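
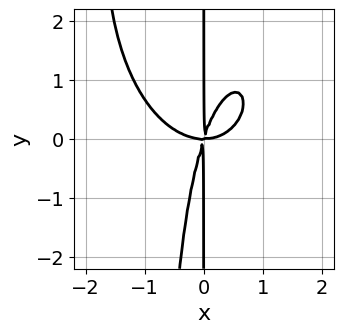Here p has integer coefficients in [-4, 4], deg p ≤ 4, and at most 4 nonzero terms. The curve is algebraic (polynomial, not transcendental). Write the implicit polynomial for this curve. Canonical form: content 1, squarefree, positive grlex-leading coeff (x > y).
The degree is 4 — the shape is more complex than any degree-3 curve.
Observable constraints: every point of the y-axis in the box is on the curve.
Assembling these constraints gives the stated polynomial.

2*x^4 + x^2*y^2 - 3*x^2*y + x*y^2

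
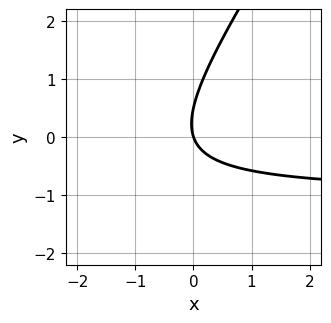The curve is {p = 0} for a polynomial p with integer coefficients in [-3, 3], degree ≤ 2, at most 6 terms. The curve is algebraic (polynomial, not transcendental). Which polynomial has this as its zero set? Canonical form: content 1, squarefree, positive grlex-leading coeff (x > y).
1. The degree is 2 — the shape is more complex than any degree-1 curve.
2. Reading off the gridlines: it crosses the y-axis at the gridline y = 0; it meets the x-axis at x = 0 (among the integer gridlines).
3. Solving for integer coefficients yields p as stated.

3*x*y - 2*y^2 + 3*x + y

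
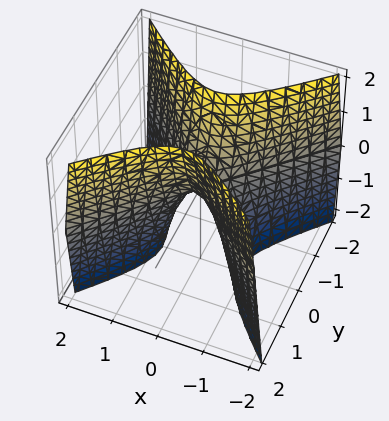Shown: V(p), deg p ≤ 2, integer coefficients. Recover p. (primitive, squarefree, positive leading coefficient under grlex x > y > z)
3*x^2 - 3*y^2 + z

First, degree: a saddle surface; a quadric, so deg p = 2.
Next, symmetries: the y ↦ −y reflection is a symmetry, so y appears only in even powers; mirror symmetry x ↦ −x ⇒ only even powers of x.
Next, against the integer gridlines: it crosses the x-axis at the gridline x = 0; it meets the y-axis at y = 0 (among the integer gridlines); it meets the z-axis at z = 0 (among the integer gridlines).
Finally, fitting integer coefficients to these (and the overall shape) gives p.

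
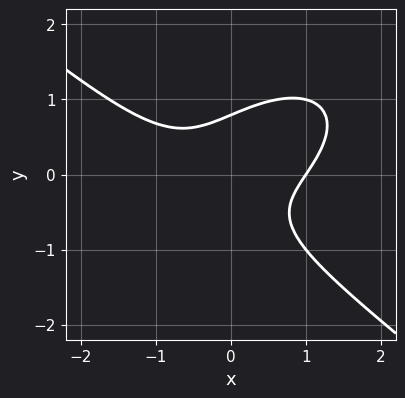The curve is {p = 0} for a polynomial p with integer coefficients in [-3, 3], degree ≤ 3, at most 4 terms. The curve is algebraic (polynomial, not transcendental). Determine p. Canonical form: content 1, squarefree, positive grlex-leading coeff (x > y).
x^3 + 2*y^3 - 2*x*y - 1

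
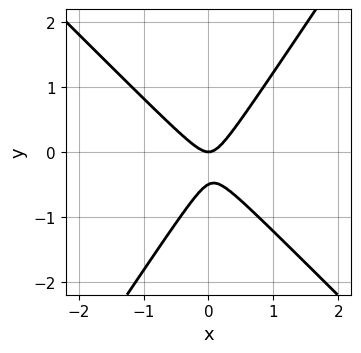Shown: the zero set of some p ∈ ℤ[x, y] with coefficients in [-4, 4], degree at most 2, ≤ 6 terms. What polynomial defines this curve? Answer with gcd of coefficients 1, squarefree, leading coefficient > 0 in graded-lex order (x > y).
3*x^2 + x*y - 2*y^2 - y

First, deg p = 2.
Then, reading off the gridlines: it meets the y-axis at y = 0 (among the integer gridlines); one x-axis crossing is at x = 0.
Finally, fitting integer coefficients to these (and the overall shape) gives p.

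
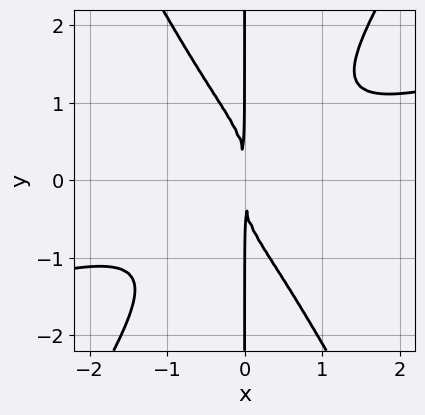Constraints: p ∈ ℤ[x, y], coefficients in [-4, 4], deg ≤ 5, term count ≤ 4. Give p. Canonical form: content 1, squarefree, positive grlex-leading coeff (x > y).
x^4 - 3*x^3*y + x*y^3 + 2*x^2

First, degree: no degree-3 curve has this shape, so deg p = 4.
Then, from the axis intercepts and sections: the visible y-axis segment lies entirely on the curve.
Finally, assembling these constraints gives the stated polynomial.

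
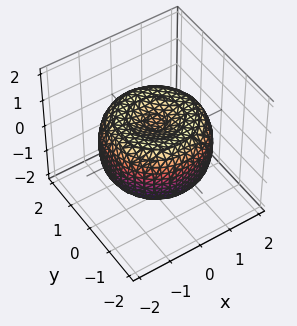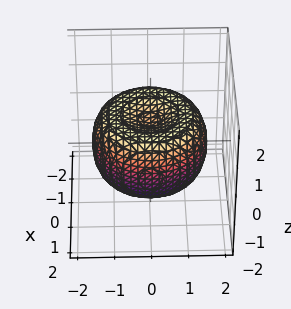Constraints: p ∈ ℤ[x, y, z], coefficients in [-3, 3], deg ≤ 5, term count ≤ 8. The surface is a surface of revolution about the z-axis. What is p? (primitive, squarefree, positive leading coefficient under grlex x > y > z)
x^4 + 2*x^2*y^2 + y^4 - 2*x^2 - 2*y^2 + 2*z^2 - 1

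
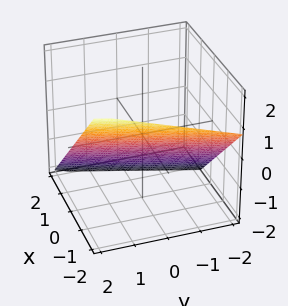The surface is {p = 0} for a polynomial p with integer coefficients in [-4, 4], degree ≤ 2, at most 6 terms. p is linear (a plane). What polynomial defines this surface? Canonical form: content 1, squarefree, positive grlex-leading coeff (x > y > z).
(a) deg p = 1. Every cross-section is a straight line — this is a plane.
(b) From the visible intercepts: it meets the y-axis at y = 2 (among the integer gridlines).
(c) The integer polynomial consistent with all of this is the stated p.

3*x - y + 3*z + 2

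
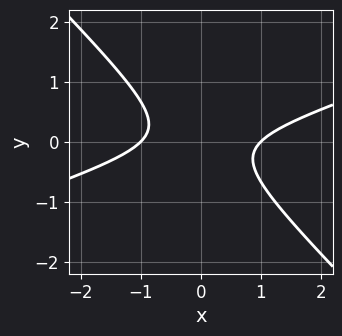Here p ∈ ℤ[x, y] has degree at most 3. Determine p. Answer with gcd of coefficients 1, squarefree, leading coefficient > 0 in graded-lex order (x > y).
x^2 - 2*x*y - 3*y^2 - 1

(a) deg p = 2.
(b) Reading off the gridlines: the x-axis gridline crossings are at x ∈ {-1, 1}; it misses every integer gridline on the y-axis.
(c) Together with the visible shape, these determine p as stated.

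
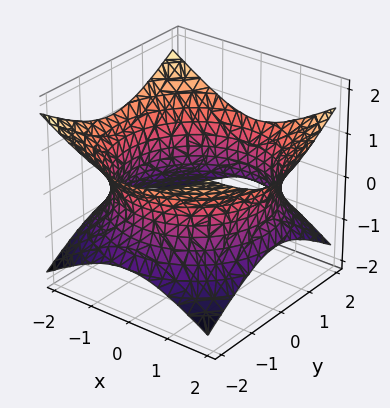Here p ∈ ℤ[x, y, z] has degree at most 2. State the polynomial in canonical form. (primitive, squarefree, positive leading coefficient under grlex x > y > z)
First, the degree is 2 — the shape is more complex than any degree-1 surface.
Then, symmetry: the surface is invariant under rotation about z: p = q(x² + y², z).
Next, from the visible intercepts: it misses every integer gridline on the z-axis; a circular section at z = 0 has radius between 1 and 2.
Finally, putting this together gives p.

x^2 + y^2 - 2*z^2 - 3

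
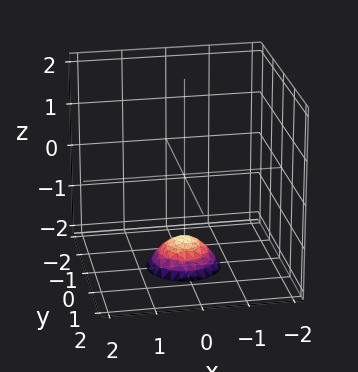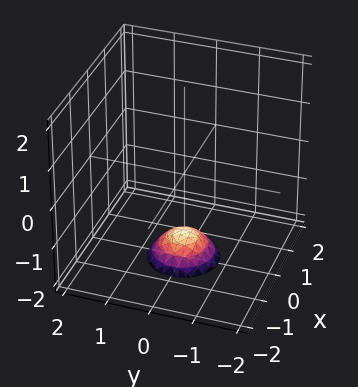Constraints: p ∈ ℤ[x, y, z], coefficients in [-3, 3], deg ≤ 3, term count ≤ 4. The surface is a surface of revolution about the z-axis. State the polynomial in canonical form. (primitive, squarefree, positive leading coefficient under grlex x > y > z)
2*x^2 + 2*y^2 + 2*z + 3

1. deg p = 2. A generic line meets the surface in up to 2 points.
2. Symmetries: rotational symmetry about the z-axis ⇒ p depends on x, y only through x² + y².
3. Against the integer gridlines: the surface avoids every integer x-axis point in the box; a circular section at z = -2 has radius between 0 and 1.
4. Solving for integer coefficients yields p as stated.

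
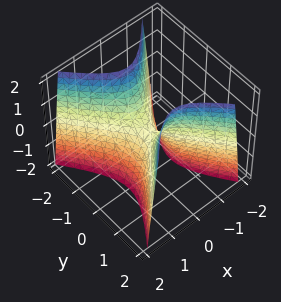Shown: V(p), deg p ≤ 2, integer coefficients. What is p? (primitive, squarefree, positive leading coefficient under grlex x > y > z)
3*x^2 - 2*y^2 + z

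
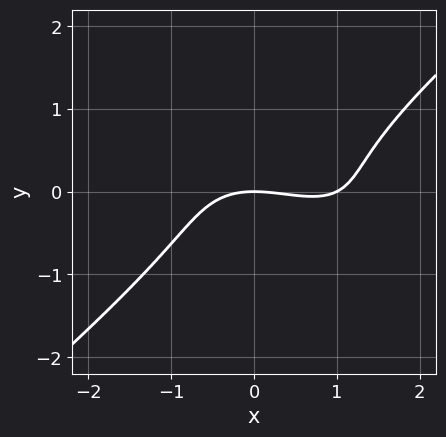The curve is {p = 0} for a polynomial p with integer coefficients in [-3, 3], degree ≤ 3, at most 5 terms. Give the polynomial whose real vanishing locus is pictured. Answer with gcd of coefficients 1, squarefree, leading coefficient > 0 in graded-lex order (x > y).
x^3 + x^2*y - 3*y^3 - x^2 - 3*y

1. Degree: no degree-2 curve has this shape, so deg p = 3.
2. Observable constraints: among the integer gridlines, it crosses the x-axis at x ∈ {0, 1}; one y-axis crossing is at y = 0.
3. The integer polynomial consistent with all of this is the stated p.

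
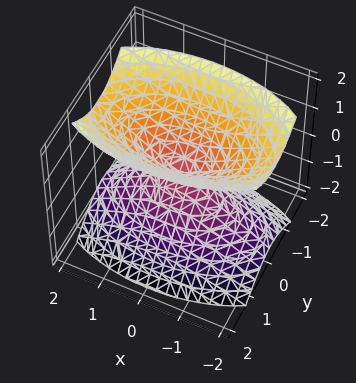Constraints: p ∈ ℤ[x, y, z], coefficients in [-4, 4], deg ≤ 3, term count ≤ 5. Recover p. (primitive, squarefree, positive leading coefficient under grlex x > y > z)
(a) The picture has 2 separate pieces.
(b) The degree is 2 — a double cone through the origin; a quadric.
(c) Symmetries: mirror symmetry y ↦ −y ⇒ only even powers of y; mirror symmetry x ↦ −x ⇒ only even powers of x; the z ↦ −z reflection is a symmetry, so z appears only in even powers.
(d) Against the integer gridlines: it crosses the z-axis at the gridline z = 0; one y-axis crossing is at y = 0.
(e) Matching integer coefficients to the picture gives p.

x^2 + 3*y^2 - 2*z^2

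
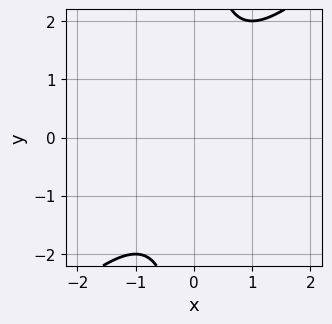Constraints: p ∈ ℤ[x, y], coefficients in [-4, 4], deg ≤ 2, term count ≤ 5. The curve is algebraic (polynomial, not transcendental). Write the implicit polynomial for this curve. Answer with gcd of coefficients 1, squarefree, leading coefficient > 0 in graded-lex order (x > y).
x^2 - x*y + 1

(a) deg p = 2. The shape is more complex than any degree-1 curve.
(b) Observable constraints: it misses every integer gridline on the x-axis; the curve avoids every integer y-axis point in the box.
(c) Matching integer coefficients to the picture gives p.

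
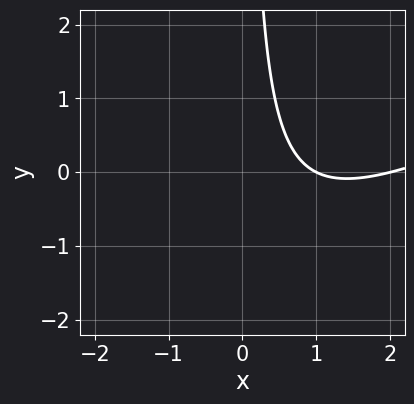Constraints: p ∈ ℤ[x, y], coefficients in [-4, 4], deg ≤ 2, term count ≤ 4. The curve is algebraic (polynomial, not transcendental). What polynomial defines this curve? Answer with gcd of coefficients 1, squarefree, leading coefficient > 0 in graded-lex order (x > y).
First, degree: the shape is more complex than any degree-1 curve, so deg p = 2.
Then, from the visible intercepts: no y-intercept at any integer in the box; among the integer gridlines, it crosses the x-axis at x ∈ {1, 2}.
Finally, these observations pin down the coefficients.

x^2 - 2*x*y - 3*x + 2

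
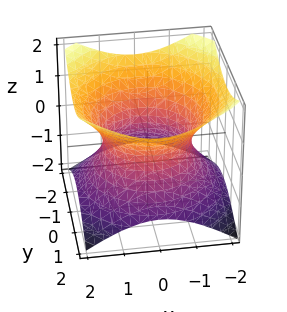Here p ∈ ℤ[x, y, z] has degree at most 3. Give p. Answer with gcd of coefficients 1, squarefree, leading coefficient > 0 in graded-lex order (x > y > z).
2*x^2 + 2*y^2 - 3*z^2 - 3

First, deg p = 2.
Then, symmetries: mirror symmetry z ↦ −z ⇒ only even powers of z; the surface is invariant under rotation about z: p = q(x² + y², z).
Next, from the visible intercepts: no z-intercept at any integer in the box; a circular section at z = 0 has radius between 1 and 2.
Finally, the integer polynomial consistent with all of this is the stated p.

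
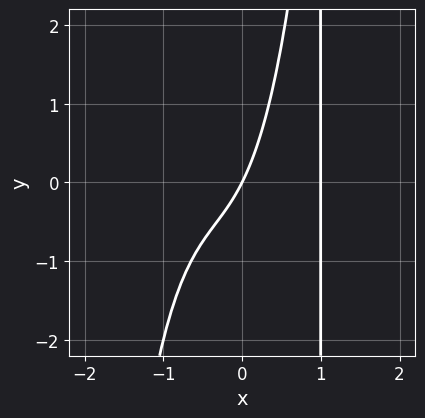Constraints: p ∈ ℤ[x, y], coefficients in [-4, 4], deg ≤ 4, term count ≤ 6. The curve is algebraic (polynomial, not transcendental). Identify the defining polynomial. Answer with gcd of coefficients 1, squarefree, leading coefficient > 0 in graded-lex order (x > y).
2*x^4 - x*y - 2*x + y

Degree: no degree-3 curve has this shape, so deg p = 4.
Checking where it meets the axes: it meets the y-axis at y = 0 (among the integer gridlines); among the integer gridlines, it crosses the x-axis at x ∈ {0, 1}.
Putting this together gives p.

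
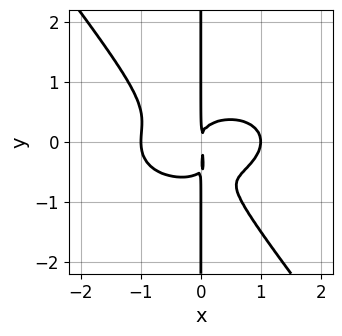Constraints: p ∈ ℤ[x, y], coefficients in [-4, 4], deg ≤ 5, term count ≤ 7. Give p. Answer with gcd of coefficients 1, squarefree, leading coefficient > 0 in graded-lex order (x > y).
First, deg p = 4.
Next, checking where it meets the axes: among the integer gridlines, it crosses the x-axis at x ∈ {-1, 1}; every point of the y-axis in the box is on the curve.
Finally, these observations pin down the coefficients.

x^4 + 2*x^2*y^2 + 2*x*y^3 + x*y^2 - x^2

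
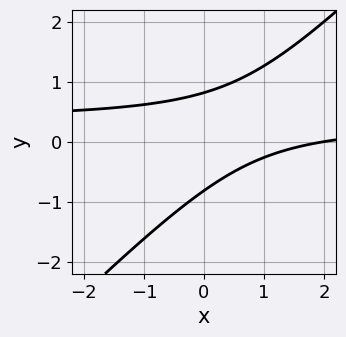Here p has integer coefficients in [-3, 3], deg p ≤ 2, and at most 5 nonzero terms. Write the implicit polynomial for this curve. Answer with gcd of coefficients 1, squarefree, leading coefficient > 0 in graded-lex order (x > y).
3*x*y - 3*y^2 - x + 2

(a) deg p = 2. A generic line meets the curve in up to 2 points.
(b) From the axis intercepts and sections: one x-axis crossing is at x = 2.
(c) Putting this together gives p.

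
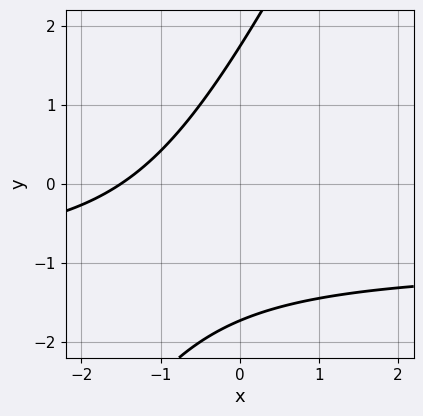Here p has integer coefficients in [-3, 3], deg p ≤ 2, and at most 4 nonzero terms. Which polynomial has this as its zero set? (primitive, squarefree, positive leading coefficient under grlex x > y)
2*x*y - y^2 + 2*x + 3

First, deg p = 2. No degree-1 curve has this shape.
Finally, putting this together gives p.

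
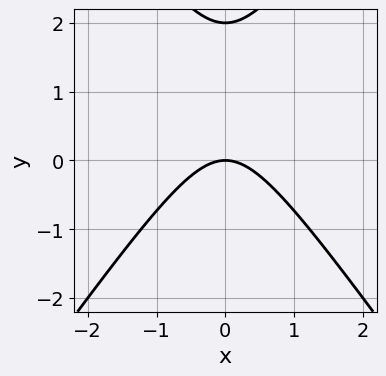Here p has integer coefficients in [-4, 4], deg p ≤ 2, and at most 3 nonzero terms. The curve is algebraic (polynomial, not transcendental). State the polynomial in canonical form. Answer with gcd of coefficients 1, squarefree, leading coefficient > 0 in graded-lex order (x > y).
2*x^2 - y^2 + 2*y

(a) deg p = 2. A generic line meets the curve in up to 2 points.
(b) Symmetries: mirror symmetry x ↦ −x ⇒ only even powers of x.
(c) Observable constraints: among the integer gridlines, it crosses the y-axis at y ∈ {0, 2}; one x-axis crossing is at x = 0.
(d) Putting this together gives p.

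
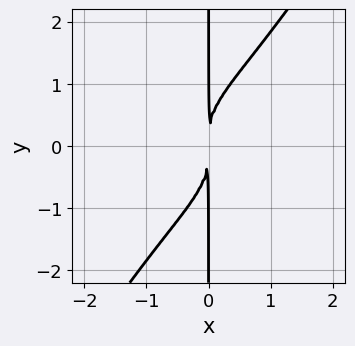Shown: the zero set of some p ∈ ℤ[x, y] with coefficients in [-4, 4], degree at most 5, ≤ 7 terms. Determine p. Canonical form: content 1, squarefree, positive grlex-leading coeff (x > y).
The degree is 4 — a generic line meets the curve in up to 4 points.
Observable constraints: every point of the y-axis in the box is on the curve.
Matching integer coefficients to the picture gives p.

3*x^4 - 2*x^3*y + 3*x^2*y^2 - 2*x*y^3 + 3*x^2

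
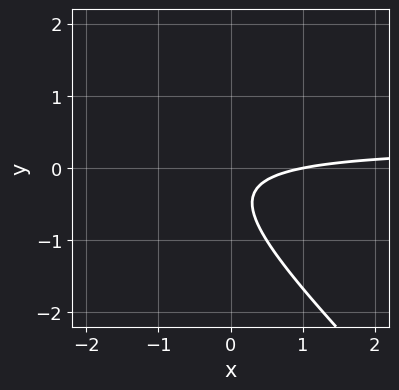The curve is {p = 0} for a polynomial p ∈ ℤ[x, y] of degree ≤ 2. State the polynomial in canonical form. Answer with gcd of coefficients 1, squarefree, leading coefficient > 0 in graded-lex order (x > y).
3*x*y + 3*y^2 - x + 2*y + 1

First, the degree is 2 — a generic line meets the curve in up to 2 points.
Next, from the visible intercepts: the curve avoids every integer y-axis point in the box; one x-axis crossing is at x = 1.
Finally, fitting integer coefficients to these (and the overall shape) gives p.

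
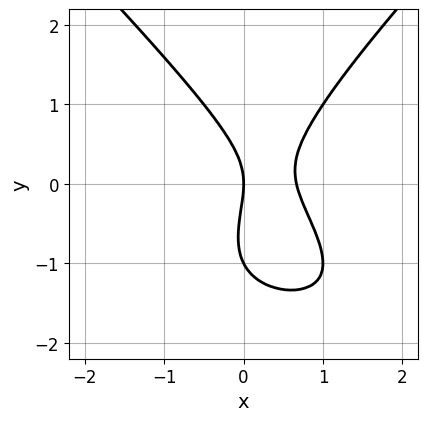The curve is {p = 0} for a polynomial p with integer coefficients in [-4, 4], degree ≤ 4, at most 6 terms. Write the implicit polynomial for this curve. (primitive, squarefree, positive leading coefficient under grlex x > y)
x^2*y - y^3 + 3*x^2 - y^2 - 2*x

deg p = 3. A generic line meets the curve in up to 3 points.
From the axis intercepts and sections: the y-axis gridline crossings are at y ∈ {-1, 0}; it crosses the x-axis at the gridline x = 0.
The integer polynomial consistent with all of this is the stated p.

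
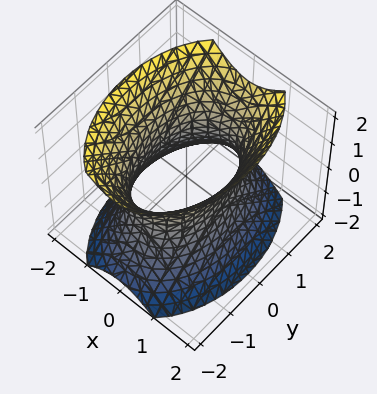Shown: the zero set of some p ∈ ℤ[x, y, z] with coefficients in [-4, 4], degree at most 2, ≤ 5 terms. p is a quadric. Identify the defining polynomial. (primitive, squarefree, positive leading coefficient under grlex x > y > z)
2*x^2 + y^2 - z^2 - 2

First, deg p = 2. An hourglass — one-sheet hyperboloid; a quadric.
Then, symmetries: it's symmetric under z → −z, forcing even powers of z; the y ↦ −y reflection is a symmetry, so y appears only in even powers; it's symmetric under x → −x, forcing even powers of x.
Then, reading off the gridlines: no z-intercept at any integer in the box; among the integer gridlines, it crosses the x-axis at x ∈ {-1, 1}.
Finally, fitting integer coefficients to these (and the overall shape) gives p.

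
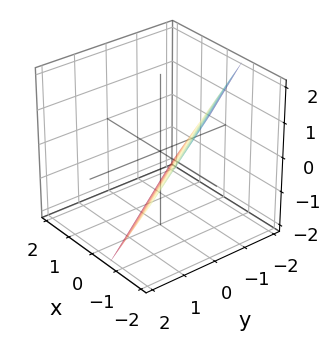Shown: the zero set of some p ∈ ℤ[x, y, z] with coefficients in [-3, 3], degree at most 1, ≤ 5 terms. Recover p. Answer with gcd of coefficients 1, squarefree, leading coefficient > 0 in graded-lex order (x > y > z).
3*x + 2*y + 2*z + 2

(a) Degree: every cross-section is a straight line — this is a plane, so deg p = 1.
(b) Reading off the gridlines: one z-axis crossing is at z = -1; it meets the y-axis at y = -1 (among the integer gridlines).
(c) Fitting integer coefficients to these (and the overall shape) gives p.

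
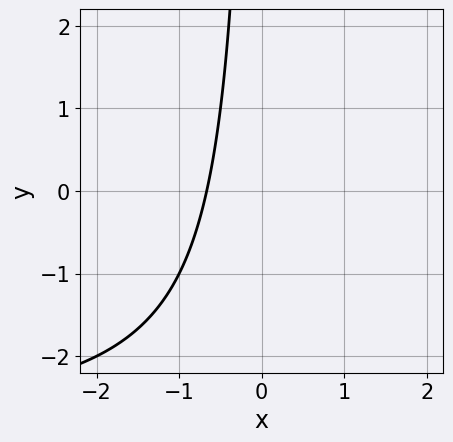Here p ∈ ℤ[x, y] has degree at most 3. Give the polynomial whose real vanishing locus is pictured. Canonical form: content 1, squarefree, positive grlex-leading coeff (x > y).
x*y + 3*x + 2

1. deg p = 2. A generic line meets the curve in up to 2 points.
2. Against the integer gridlines: the curve avoids every integer y-axis point in the box.
3. The integer polynomial consistent with all of this is the stated p.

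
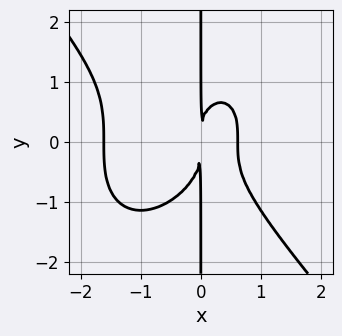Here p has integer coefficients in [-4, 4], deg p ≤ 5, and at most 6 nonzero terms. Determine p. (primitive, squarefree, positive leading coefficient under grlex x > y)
First, degree: a generic line meets the curve in up to 4 points, so deg p = 4.
Next, checking where it meets the axes: the visible y-axis segment lies entirely on the curve.
Finally, these observations pin down the coefficients.

3*x^4 + 2*x*y^3 + 3*x^3 - 3*x^2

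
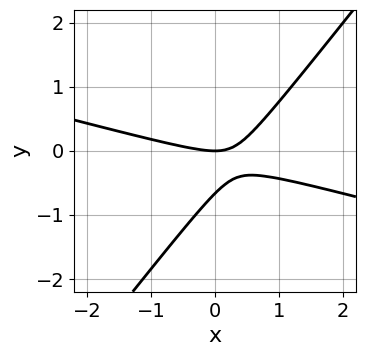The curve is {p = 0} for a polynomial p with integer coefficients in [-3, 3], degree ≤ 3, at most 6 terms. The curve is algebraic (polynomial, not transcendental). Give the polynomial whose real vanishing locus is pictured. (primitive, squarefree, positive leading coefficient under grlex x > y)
x^2 + 3*x*y - 3*y^2 - 2*y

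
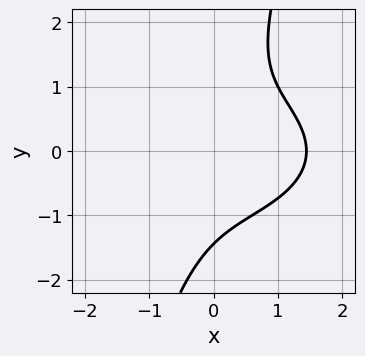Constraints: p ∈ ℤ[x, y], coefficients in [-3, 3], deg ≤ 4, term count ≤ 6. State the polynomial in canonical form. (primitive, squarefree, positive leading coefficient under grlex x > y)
The degree is 3 — a generic line meets the curve in up to 3 points.
Matching integer coefficients to the picture gives p.

x^3 + 3*x*y^2 - y^3 - 3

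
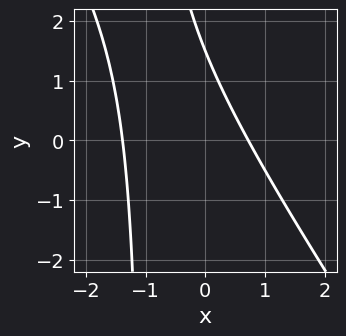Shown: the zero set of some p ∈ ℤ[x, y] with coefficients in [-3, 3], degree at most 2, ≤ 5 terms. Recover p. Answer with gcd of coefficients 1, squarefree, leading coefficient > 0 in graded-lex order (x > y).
3*x^2 + 2*x*y + 2*x + 2*y - 3

deg p = 2. The shape is more complex than any degree-1 curve.
Solving for integer coefficients yields p as stated.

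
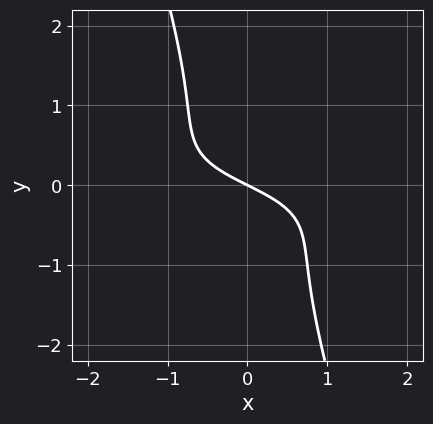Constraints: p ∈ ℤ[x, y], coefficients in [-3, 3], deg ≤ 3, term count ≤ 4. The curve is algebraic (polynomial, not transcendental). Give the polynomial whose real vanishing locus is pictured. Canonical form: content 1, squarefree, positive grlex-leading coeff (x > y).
First, degree: no degree-2 curve has this shape, so deg p = 3.
Next, from the axis intercepts and sections: it crosses the x-axis at the gridline x = 0; one y-axis crossing is at y = 0.
Finally, these observations pin down the coefficients.

3*x*y^2 + y^3 + x + 2*y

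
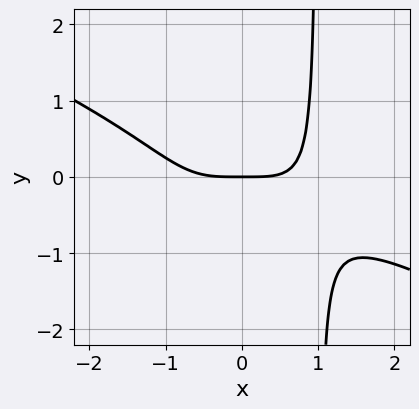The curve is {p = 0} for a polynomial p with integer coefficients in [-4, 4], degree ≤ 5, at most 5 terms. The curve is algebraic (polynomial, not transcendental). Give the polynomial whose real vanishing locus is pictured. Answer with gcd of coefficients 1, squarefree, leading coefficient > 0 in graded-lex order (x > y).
1. deg p = 4. The shape is more complex than any degree-3 curve.
2. Observable constraints: it meets the x-axis at x = 0 (among the integer gridlines); it meets the y-axis at y = 0 (among the integer gridlines).
3. Solving for integer coefficients yields p as stated.

x^4 + 2*x^3*y - 2*y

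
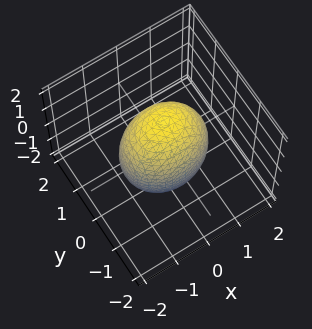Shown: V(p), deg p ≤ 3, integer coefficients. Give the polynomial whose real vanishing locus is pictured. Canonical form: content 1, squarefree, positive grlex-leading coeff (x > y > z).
2*x^2 + 3*y^2 + z^2 - 3

1. The degree is 2 — bounded and convex; a quadric.
2. Symmetries: it's symmetric under z → −z, forcing even powers of z; the x ↦ −x reflection is a symmetry, so x appears only in even powers; mirror symmetry y ↦ −y ⇒ only even powers of y.
3. From the axis intercepts and sections: the y-axis gridline crossings are at y ∈ {-1, 1}.
4. Assembling these constraints gives the stated polynomial.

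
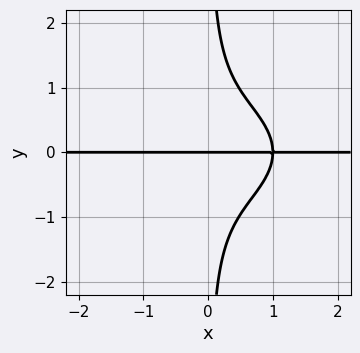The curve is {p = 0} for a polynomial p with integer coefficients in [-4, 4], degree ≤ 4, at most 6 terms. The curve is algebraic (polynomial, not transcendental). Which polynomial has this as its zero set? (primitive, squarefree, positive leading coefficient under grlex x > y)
First, degree: a generic line meets the curve in up to 4 points, so deg p = 4.
Next, against the integer gridlines: it crosses the y-axis at the gridline y = 0; every point of the x-axis in the box is on the curve.
Finally, assembling these constraints gives the stated polynomial.

x^3*y + 3*x*y^3 + x*y - 2*y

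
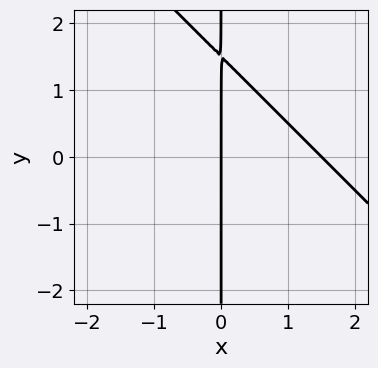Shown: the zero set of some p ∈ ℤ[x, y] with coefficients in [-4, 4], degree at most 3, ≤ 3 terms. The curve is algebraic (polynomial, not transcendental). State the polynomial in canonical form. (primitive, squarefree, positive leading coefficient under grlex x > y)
1. Degree: the shape is more complex than any degree-1 curve, so deg p = 2.
2. Reading off the gridlines: every point of the y-axis in the box is on the curve; it meets the x-axis at x = 0 (among the integer gridlines).
3. Solving for integer coefficients yields p as stated.

2*x^2 + 2*x*y - 3*x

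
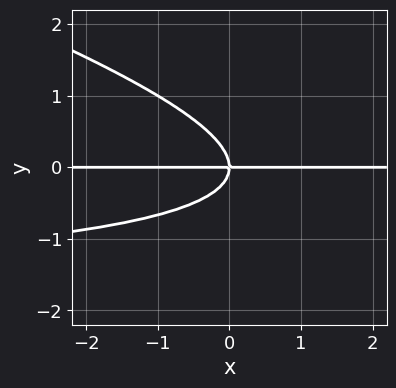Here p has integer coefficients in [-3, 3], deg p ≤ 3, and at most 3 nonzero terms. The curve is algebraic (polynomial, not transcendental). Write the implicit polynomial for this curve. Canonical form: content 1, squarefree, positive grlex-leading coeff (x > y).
x*y^2 + 3*y^3 + 2*x*y

1. deg p = 3.
2. Observable constraints: the visible x-axis segment lies entirely on the curve; it crosses the y-axis at the gridline y = 0.
3. Putting this together gives p.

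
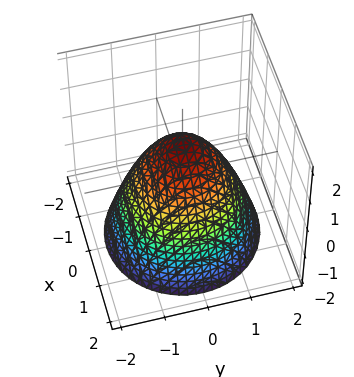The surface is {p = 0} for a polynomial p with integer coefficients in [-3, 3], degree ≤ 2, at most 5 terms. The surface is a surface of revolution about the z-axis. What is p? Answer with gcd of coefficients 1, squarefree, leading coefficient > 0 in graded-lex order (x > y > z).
x^2 + y^2 + z - 1

First, degree: a generic line meets the surface in up to 2 points, so deg p = 2.
Next, by symmetry, the z-axis is an axis of rotation, so x and y enter only as x² + y².
Next, observable constraints: a circular section at z = 0 has radius exactly 1; among the integer gridlines, it crosses the y-axis at y ∈ {-1, 1}; one z-axis crossing is at z = 1; among the integer gridlines, it crosses the x-axis at x ∈ {-1, 1}.
Finally, fitting integer coefficients to these (and the overall shape) gives p.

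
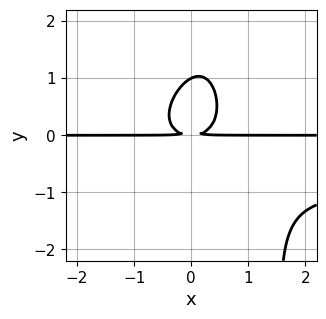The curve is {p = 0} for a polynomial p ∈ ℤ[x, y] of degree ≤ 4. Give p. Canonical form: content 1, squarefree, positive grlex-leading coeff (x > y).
(a) deg p = 4. A generic line meets the curve in up to 4 points.
(b) From the visible intercepts: the visible x-axis segment lies entirely on the curve; one y-axis crossing is at y = 1.
(c) Together with the visible shape, these determine p as stated.

2*x^2*y^2 - x*y^3 + 2*x^2*y + 2*y^3 - 2*y^2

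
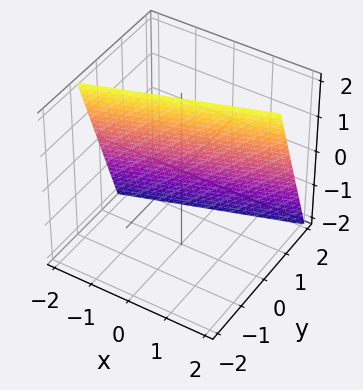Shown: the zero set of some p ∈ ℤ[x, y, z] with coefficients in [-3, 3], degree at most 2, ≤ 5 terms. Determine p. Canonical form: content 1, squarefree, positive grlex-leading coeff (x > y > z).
x - 3*y - z + 2

(a) The degree is 1 — the surface is flat (a plane).
(b) From the axis intercepts and sections: it meets the x-axis at x = -2 (among the integer gridlines); one z-axis crossing is at z = 2.
(c) Solving for integer coefficients yields p as stated.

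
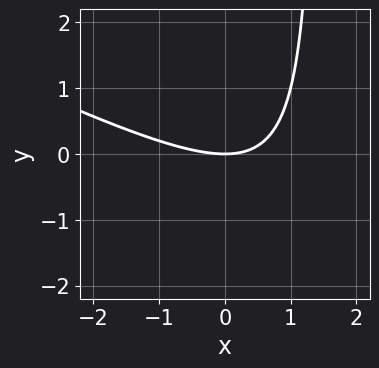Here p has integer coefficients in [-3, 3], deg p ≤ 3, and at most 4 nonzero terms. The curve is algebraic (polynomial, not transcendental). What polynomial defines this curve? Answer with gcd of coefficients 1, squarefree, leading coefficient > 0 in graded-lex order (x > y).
x^2 + 2*x*y - 3*y

Degree: a generic line meets the curve in up to 2 points, so deg p = 2.
Against the integer gridlines: one x-axis crossing is at x = 0; it crosses the y-axis at the gridline y = 0.
Matching integer coefficients to the picture gives p.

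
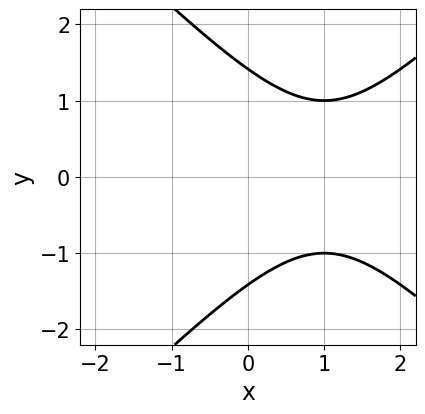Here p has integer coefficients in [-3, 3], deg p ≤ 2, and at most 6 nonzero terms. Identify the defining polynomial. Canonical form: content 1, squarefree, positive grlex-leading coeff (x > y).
(a) Degree: a generic line meets the curve in up to 2 points, so deg p = 2.
(b) Symmetries: mirror symmetry y ↦ −y ⇒ only even powers of y.
(c) From the axis intercepts and sections: it misses every integer gridline on the x-axis.
(d) Assembling these constraints gives the stated polynomial.

x^2 - y^2 - 2*x + 2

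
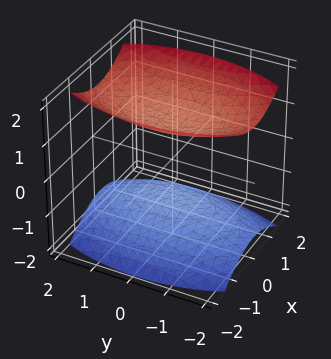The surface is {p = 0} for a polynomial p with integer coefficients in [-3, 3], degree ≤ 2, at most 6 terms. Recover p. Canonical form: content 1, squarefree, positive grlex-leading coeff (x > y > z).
3*x^2 + y^2 - 3*z^2 + 3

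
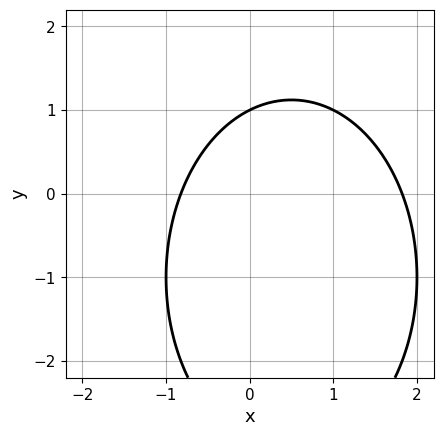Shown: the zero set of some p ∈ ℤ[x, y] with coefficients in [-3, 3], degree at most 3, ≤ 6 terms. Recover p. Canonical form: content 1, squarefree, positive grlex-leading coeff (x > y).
deg p = 2.
Reading off the gridlines: it crosses the y-axis at the gridline y = 1.
Fitting integer coefficients to these (and the overall shape) gives p.

2*x^2 + y^2 - 2*x + 2*y - 3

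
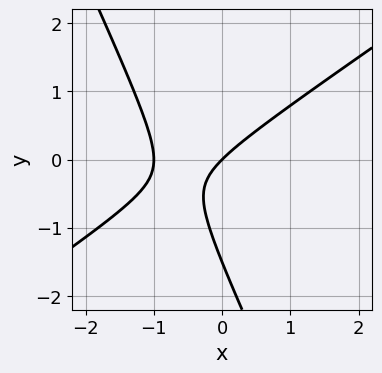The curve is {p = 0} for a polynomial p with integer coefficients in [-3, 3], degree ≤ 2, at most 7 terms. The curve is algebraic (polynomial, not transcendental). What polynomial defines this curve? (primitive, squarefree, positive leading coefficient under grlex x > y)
1. Degree: no degree-1 curve has this shape, so deg p = 2.
2. Reading off the gridlines: among the integer gridlines, it crosses the x-axis at x ∈ {-1, 0}; it meets the y-axis at y = 0 (among the integer gridlines).
3. Assembling these constraints gives the stated polynomial.

3*x^2 - 3*x*y - 2*y^2 + 3*x - 3*y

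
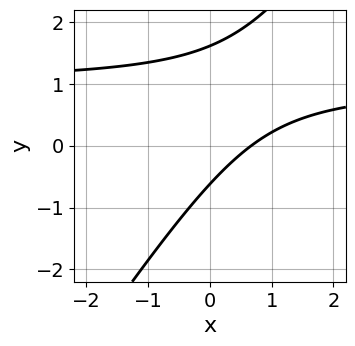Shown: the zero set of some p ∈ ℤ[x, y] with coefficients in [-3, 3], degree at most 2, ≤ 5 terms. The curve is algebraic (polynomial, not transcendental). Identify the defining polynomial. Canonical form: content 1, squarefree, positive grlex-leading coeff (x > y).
First, degree: a generic line meets the curve in up to 2 points, so deg p = 2.
Finally, matching integer coefficients to the picture gives p.

3*x*y - 2*y^2 - 3*x + 2*y + 2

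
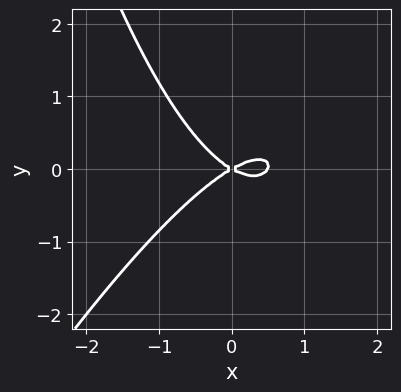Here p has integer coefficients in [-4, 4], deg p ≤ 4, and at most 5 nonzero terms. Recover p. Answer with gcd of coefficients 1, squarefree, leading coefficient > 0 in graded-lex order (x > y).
2*x^3 - x^2*y - x^2 + 3*y^2

1. deg p = 3. A generic line meets the curve in up to 3 points.
2. Observable constraints: it crosses the x-axis at the gridline x = 0; it meets the y-axis at y = 0 (among the integer gridlines).
3. The integer polynomial consistent with all of this is the stated p.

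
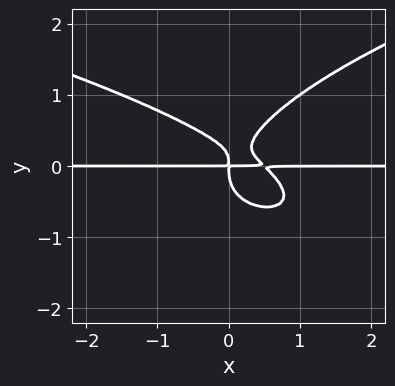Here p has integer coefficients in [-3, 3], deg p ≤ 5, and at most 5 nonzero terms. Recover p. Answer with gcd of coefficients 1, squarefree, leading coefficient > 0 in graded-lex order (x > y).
The degree is 4 — no degree-3 curve has this shape.
Checking where it meets the axes: the visible x-axis segment lies entirely on the curve.
Solving for integer coefficients yields p as stated.

3*y^4 - 2*x^2*y - 2*x*y^2 + x*y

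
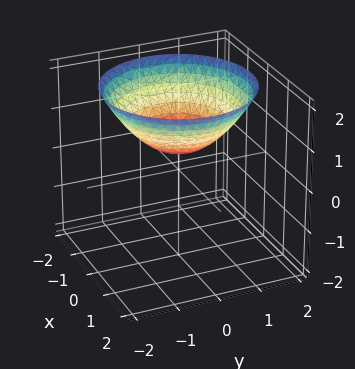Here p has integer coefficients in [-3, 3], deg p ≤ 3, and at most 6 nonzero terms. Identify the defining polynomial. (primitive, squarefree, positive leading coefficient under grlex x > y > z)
deg p = 2.
Symmetries: rotational symmetry about the z-axis ⇒ p depends on x, y only through x² + y².
Checking where it meets the axes: a circular section at z = 1 has radius exactly 1; no x-intercept at any integer in the box.
These observations pin down the coefficients.

x^2 + y^2 - 2*z + 1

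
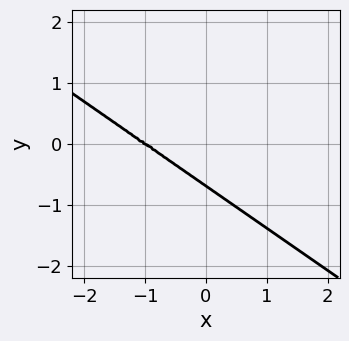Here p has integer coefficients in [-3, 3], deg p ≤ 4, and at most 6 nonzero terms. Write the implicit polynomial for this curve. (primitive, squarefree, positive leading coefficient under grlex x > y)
First, degree: no degree-2 curve has this shape, so deg p = 3.
Then, checking where it meets the axes: one x-axis crossing is at x = -1.
Finally, putting this together gives p.

x^3 + 3*y^3 + 3*x^2 + 3*x + 1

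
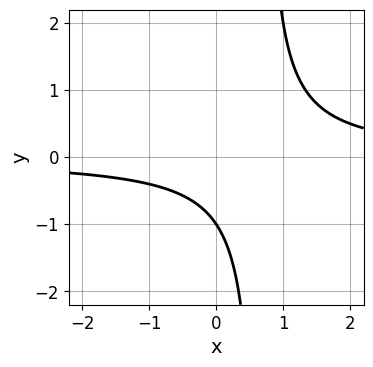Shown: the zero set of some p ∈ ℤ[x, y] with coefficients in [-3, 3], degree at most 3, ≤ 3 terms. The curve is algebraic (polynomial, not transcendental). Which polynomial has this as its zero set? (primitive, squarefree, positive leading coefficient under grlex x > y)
1. Degree: no degree-1 curve has this shape, so deg p = 2.
2. Reading off the gridlines: it meets the y-axis at y = -1 (among the integer gridlines); the curve avoids every integer x-axis point in the box.
3. Fitting integer coefficients to these (and the overall shape) gives p.

3*x*y - 2*y - 2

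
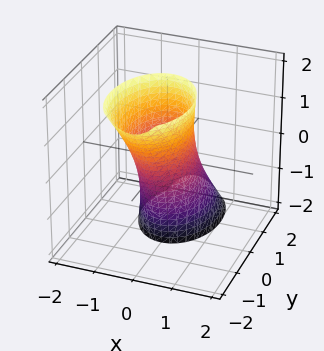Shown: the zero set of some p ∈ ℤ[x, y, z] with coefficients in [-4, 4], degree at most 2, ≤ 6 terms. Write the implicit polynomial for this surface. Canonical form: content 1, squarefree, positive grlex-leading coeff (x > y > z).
2*x^2 + y^2 + y*z - 1

Degree: a generic line meets the surface in up to 2 points, so deg p = 2.
Against the integer gridlines: it misses every integer gridline on the z-axis; the y-axis gridline crossings are at y ∈ {-1, 1}.
Solving for integer coefficients yields p as stated.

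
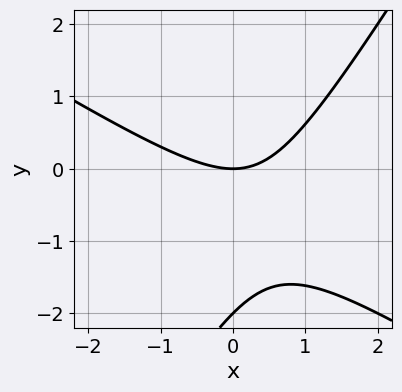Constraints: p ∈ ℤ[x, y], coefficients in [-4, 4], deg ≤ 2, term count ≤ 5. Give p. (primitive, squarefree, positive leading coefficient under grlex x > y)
First, degree: a generic line meets the curve in up to 2 points, so deg p = 2.
Next, reading off the gridlines: the y-axis gridline crossings are at y ∈ {-2, 0}; one x-axis crossing is at x = 0.
Finally, fitting integer coefficients to these (and the overall shape) gives p.

x^2 + x*y - y^2 - 2*y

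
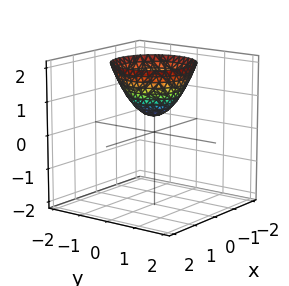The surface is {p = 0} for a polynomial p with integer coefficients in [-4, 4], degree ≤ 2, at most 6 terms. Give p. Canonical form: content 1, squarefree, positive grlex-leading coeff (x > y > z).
2*x^2 + 2*y^2 - 2*z + 1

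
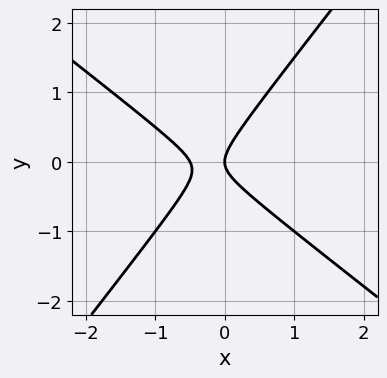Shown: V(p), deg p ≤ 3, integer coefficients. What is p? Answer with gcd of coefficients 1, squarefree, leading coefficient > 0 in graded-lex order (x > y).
2*x^2 + x*y - 2*y^2 + x

The degree is 2 — the shape is more complex than any degree-1 curve.
Checking where it meets the axes: it crosses the x-axis at the gridline x = 0; it meets the y-axis at y = 0 (among the integer gridlines).
These observations pin down the coefficients.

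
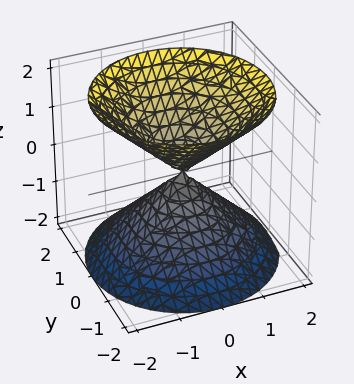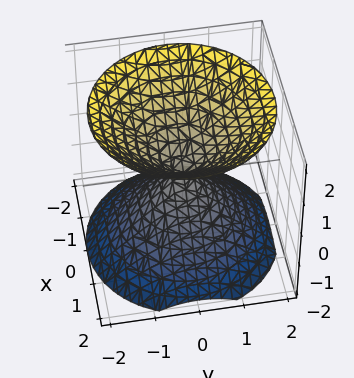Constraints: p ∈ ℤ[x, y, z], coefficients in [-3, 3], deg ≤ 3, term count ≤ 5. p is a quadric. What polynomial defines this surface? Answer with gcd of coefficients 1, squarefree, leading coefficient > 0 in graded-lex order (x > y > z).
x^2 + y^2 - z^2

1. The picture has 2 separate pieces. They look like related sheets of one shape, so recover p as a whole.
2. Degree: a double cone through the origin; a quadric, so deg p = 2.
3. Symmetry: the z-axis is an axis of rotation, so x and y enter only as x² + y²; it's symmetric under z → −z, forcing even powers of z.
4. Checking where it meets the axes: one x-axis crossing is at x = 0; it meets the y-axis at y = 0 (among the integer gridlines).
5. Fitting integer coefficients to these (and the overall shape) gives p.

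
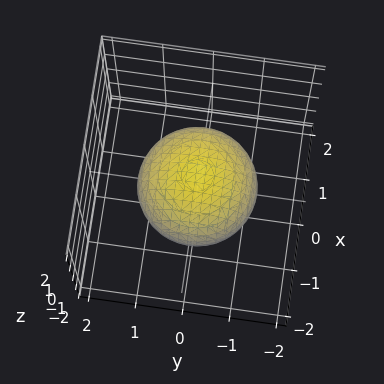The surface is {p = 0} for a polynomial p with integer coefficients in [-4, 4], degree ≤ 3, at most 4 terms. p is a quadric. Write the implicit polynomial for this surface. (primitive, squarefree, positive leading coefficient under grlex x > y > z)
1. Degree: a closed, bounded, convex surface; a quadric, so deg p = 2.
2. Symmetries: the z-axis is an axis of rotation, so x and y enter only as x² + y²; it's symmetric under z → −z, forcing even powers of z.
3. From the axis intercepts and sections: the z-axis gridline crossings are at z ∈ {-1, 1}; a circular section at z = 0 has radius between 1 and 2.
4. These observations pin down the coefficients.

2*x^2 + 2*y^2 + 3*z^2 - 3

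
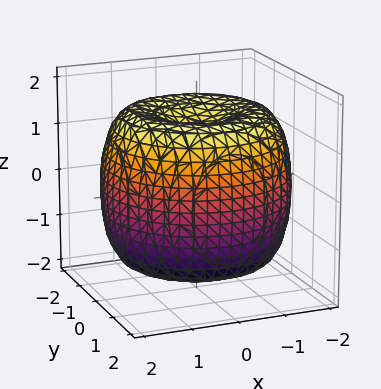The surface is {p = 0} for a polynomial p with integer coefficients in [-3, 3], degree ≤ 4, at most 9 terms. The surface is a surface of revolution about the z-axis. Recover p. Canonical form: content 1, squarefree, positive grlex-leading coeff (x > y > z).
x^4 + 2*x^2*y^2 + y^4 - 3*x^2 - 3*y^2 + 2*z^2 - 3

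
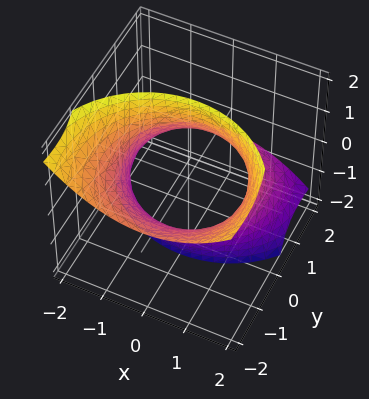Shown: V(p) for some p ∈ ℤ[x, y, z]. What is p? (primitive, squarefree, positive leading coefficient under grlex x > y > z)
(a) Degree: the shape is more complex than any degree-1 surface, so deg p = 2.
(b) Observable constraints: no z-intercept at any integer in the box.
(c) Solving for integer coefficients yields p as stated.

x^2 + y^2 + 2*y*z - 2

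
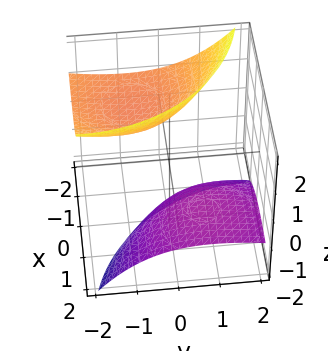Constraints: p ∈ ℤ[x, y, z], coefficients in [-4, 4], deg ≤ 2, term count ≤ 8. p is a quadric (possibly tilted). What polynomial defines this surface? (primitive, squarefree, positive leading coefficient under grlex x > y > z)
x^2 + 3*x*z + y^2 + 2*y*z - z^2 + 2

First, the picture has 2 separate pieces. Treating them together as one polynomial.
Next, the degree is 2 — the shape is more complex than any degree-1 surface.
Next, from the axis intercepts and sections: no x-intercept at any integer in the box; no y-intercept at any integer in the box.
Finally, putting this together gives p.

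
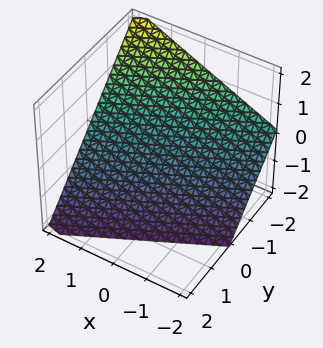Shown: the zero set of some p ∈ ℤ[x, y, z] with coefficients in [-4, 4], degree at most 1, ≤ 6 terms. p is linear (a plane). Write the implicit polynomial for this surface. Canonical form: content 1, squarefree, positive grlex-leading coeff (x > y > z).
x - 2*y - 2*z - 2

deg p = 1. Every cross-section is a straight line — this is a plane.
Checking where it meets the axes: it crosses the y-axis at the gridline y = -1; it crosses the z-axis at the gridline z = -1; it crosses the x-axis at the gridline x = 2.
Solving for integer coefficients yields p as stated.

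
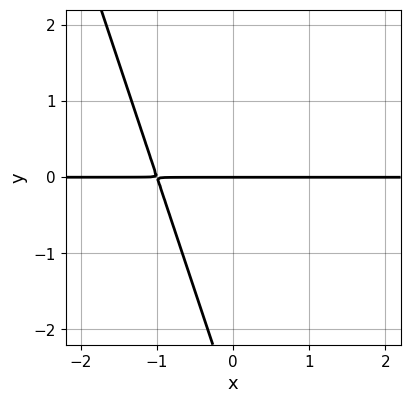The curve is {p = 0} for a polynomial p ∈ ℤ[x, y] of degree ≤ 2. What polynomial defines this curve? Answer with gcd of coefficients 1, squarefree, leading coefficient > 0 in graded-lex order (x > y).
First, deg p = 2.
Next, checking where it meets the axes: one y-axis crossing is at y = 0; every point of the x-axis in the box is on the curve.
Finally, solving for integer coefficients yields p as stated.

3*x*y + y^2 + 3*y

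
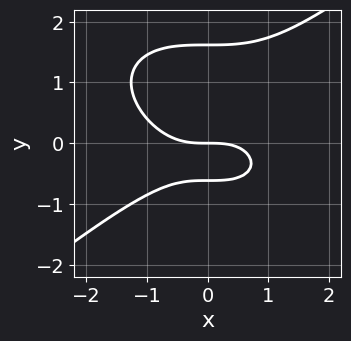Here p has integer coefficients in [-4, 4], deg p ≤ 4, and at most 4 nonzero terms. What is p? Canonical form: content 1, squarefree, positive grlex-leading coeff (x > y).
1. The degree is 3 — no degree-2 curve has this shape.
2. Reading off the gridlines: one y-axis crossing is at y = 0; it meets the x-axis at x = 0 (among the integer gridlines).
3. Together with the visible shape, these determine p as stated.

x^3 - 2*y^3 + 2*y^2 + 2*y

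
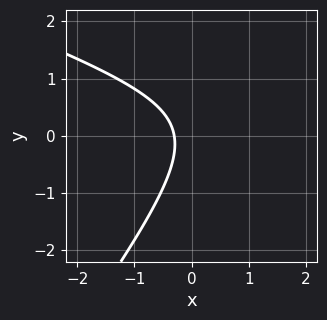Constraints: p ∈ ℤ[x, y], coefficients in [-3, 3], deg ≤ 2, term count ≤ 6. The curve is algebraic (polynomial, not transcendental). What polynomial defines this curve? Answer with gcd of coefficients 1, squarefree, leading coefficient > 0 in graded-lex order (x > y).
x^2 + 2*x*y - 2*y^2 - 3*x - 1

Degree: no degree-1 curve has this shape, so deg p = 2.
From the axis intercepts and sections: the curve avoids every integer y-axis point in the box.
Matching integer coefficients to the picture gives p.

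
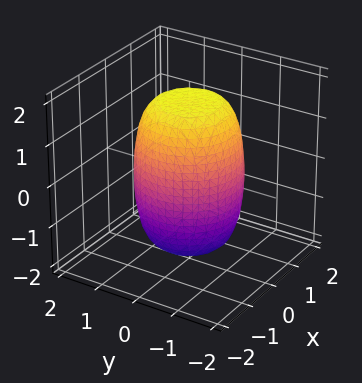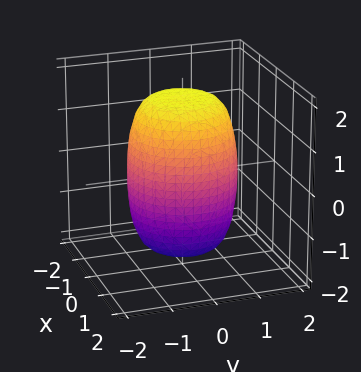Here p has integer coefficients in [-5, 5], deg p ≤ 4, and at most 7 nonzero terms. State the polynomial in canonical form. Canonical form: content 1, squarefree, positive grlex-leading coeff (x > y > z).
2*x^4 + 4*x^2*y^2 + 2*y^4 - x^2 - y^2 + z^2 - 3

(a) The degree is 4 — no degree-3 surface has this shape.
(b) By symmetry, the surface is invariant under rotation about z: p = q(x² + y², z).
(c) From the axis intercepts and sections: a circular section at z = 0 has radius between 1 and 2.
(d) Solving for integer coefficients yields p as stated.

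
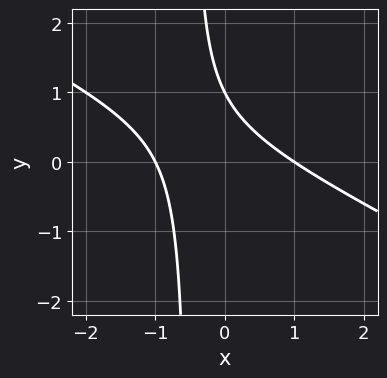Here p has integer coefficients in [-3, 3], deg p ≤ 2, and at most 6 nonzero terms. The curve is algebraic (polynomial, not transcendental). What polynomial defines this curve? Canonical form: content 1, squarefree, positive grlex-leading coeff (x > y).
x^2 + 2*x*y + y - 1

First, degree: no degree-1 curve has this shape, so deg p = 2.
Then, checking where it meets the axes: it meets the y-axis at y = 1 (among the integer gridlines); the x-axis gridline crossings are at x ∈ {-1, 1}.
Finally, these observations pin down the coefficients.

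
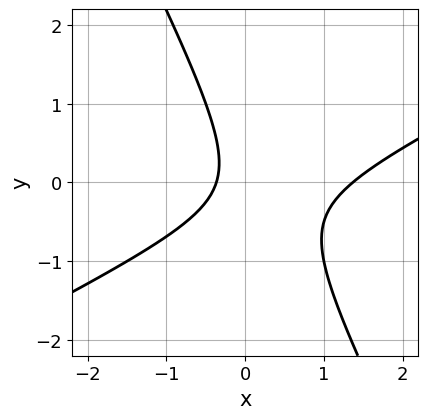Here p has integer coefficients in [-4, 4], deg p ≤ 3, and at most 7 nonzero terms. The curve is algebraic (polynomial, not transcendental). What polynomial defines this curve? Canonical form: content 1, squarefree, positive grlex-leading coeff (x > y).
2*x^2 - 3*x*y - 2*y^2 - 2*x - 1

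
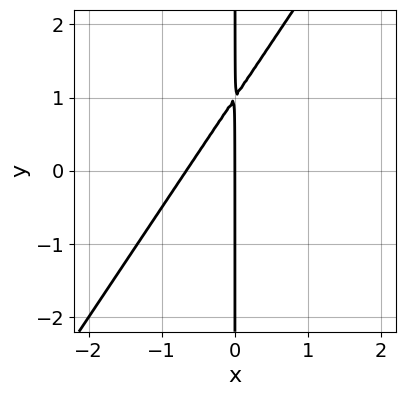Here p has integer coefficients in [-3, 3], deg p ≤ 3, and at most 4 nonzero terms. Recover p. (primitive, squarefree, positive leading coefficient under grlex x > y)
3*x^2 - 2*x*y + 2*x

The degree is 2 — no degree-1 curve has this shape.
Against the integer gridlines: it meets the x-axis at x = 0 (among the integer gridlines); every point of the y-axis in the box is on the curve.
Matching integer coefficients to the picture gives p.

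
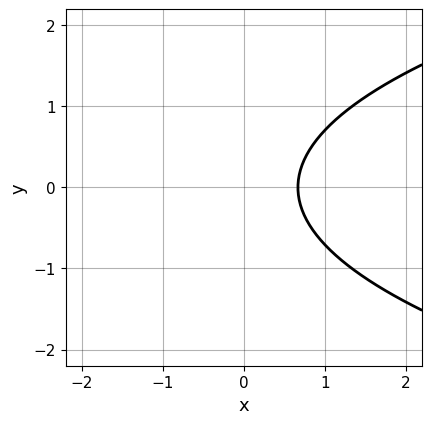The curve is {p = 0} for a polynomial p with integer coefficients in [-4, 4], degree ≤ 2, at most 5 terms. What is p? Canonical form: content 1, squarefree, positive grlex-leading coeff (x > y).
2*y^2 - 3*x + 2

(a) deg p = 2. No degree-1 curve has this shape.
(b) Symmetries: mirror symmetry y ↦ −y ⇒ only even powers of y.
(c) Observable constraints: the curve avoids every integer y-axis point in the box.
(d) Assembling these constraints gives the stated polynomial.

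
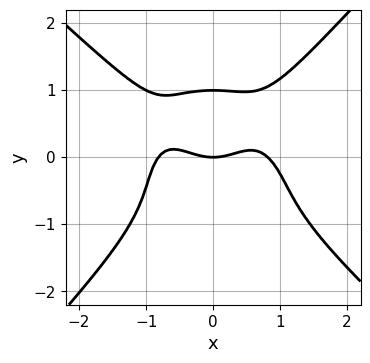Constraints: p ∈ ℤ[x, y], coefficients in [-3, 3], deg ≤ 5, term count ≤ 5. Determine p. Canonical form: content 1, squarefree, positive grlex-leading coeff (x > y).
1. Degree: no degree-3 curve has this shape, so deg p = 4.
2. Reading off the gridlines: it meets the x-axis at x = 0 (among the integer gridlines); among the integer gridlines, it crosses the y-axis at y ∈ {0, 1}.
3. These observations pin down the coefficients.

3*x^4 + x^3*y - 3*y^4 - 2*x^2 + 3*y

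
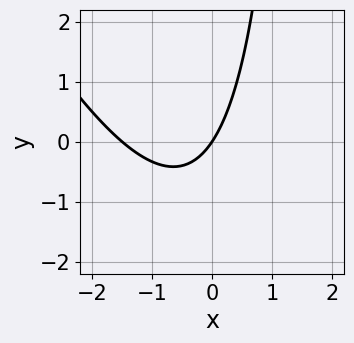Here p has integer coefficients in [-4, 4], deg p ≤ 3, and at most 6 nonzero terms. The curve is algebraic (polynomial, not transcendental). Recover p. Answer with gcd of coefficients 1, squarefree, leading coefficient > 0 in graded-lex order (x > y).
2*x^2 + x*y + 3*x - 2*y

(a) deg p = 2. A generic line meets the curve in up to 2 points.
(b) Observable constraints: one y-axis crossing is at y = 0; it meets the x-axis at x = 0 (among the integer gridlines).
(c) Fitting integer coefficients to these (and the overall shape) gives p.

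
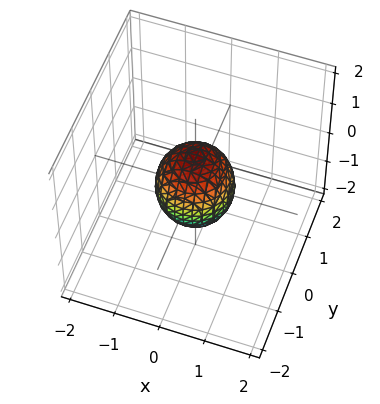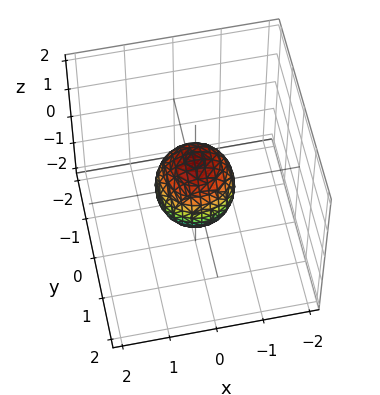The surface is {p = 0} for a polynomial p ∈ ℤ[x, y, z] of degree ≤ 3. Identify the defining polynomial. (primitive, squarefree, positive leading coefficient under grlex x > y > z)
3*x^2 + 3*y^2 + 2*z^2 - 2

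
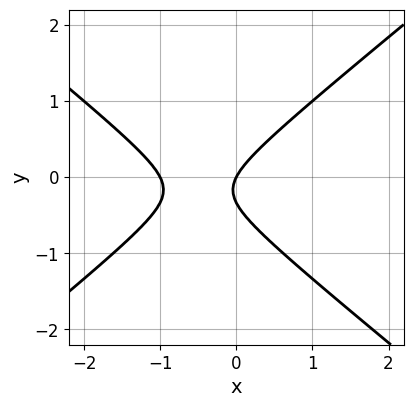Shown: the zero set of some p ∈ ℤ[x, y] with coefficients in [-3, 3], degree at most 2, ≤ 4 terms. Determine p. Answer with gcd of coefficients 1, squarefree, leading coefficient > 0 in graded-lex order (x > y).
2*x^2 - 3*y^2 + 2*x - y

(a) The degree is 2 — no degree-1 curve has this shape.
(b) Against the integer gridlines: the x-axis gridline crossings are at x ∈ {-1, 0}; it meets the y-axis at y = 0 (among the integer gridlines).
(c) These observations pin down the coefficients.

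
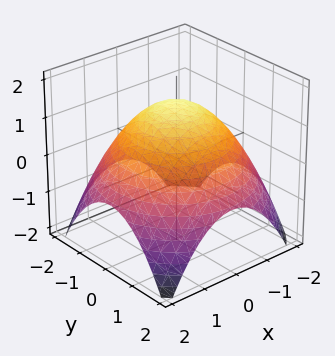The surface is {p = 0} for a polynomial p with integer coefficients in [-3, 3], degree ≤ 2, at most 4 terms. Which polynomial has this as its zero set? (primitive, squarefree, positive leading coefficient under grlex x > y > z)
x^2 + y^2 + 2*z - 3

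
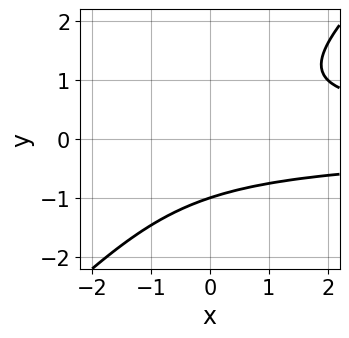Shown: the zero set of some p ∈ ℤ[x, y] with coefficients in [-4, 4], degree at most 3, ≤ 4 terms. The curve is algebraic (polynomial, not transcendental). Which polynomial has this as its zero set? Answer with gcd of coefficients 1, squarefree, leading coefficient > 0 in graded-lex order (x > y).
The degree is 3 — no degree-2 curve has this shape.
From the axis intercepts and sections: it crosses the y-axis at the gridline y = -1; it misses every integer gridline on the x-axis.
Assembling these constraints gives the stated polynomial.

x*y^2 - y^3 - 1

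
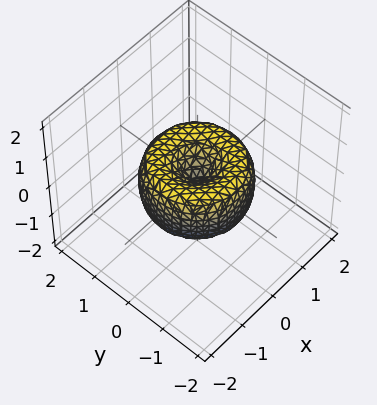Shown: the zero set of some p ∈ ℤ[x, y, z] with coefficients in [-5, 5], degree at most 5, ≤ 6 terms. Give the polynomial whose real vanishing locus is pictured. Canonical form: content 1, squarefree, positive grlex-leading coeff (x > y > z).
1. The degree is 4 — no degree-3 surface has this shape.
2. Symmetries: the surface is invariant under rotation about z: p = q(x² + y², z).
3. Reading off the gridlines: it crosses the z-axis at the gridline z = 0; a circular section at z = 0 has radius between 1 and 2; it crosses the y-axis at the gridline y = 0; it meets the x-axis at x = 0 (among the integer gridlines).
4. Together with the visible shape, these determine p as stated.

2*x^4 + 4*x^2*y^2 + 2*y^4 - 3*x^2 - 3*y^2 + 2*z^2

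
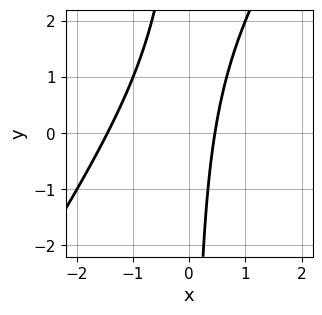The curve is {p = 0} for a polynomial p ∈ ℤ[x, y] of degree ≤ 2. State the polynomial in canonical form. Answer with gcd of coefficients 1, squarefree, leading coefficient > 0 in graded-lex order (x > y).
The degree is 2 — the shape is more complex than any degree-1 curve.
From the visible intercepts: the curve avoids every integer y-axis point in the box.
Assembling these constraints gives the stated polynomial.

3*x^2 - 2*x*y + 3*x - 2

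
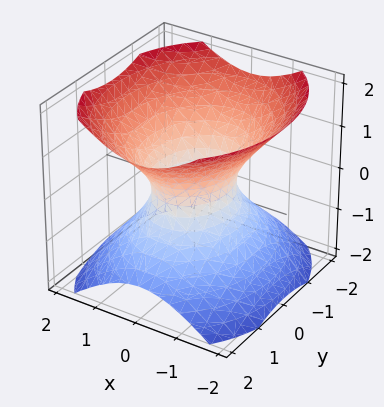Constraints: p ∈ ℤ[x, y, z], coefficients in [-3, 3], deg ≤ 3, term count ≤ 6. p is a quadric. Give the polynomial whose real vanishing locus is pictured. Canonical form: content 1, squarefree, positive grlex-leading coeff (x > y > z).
3*x^2 + 2*y^2 - 3*z^2 - 2

First, the degree is 2 — one connected sheet with a waist; a quadric.
Then, symmetries: it's symmetric under x → −x, forcing even powers of x; it's symmetric under z → −z, forcing even powers of z; the y ↦ −y reflection is a symmetry, so y appears only in even powers.
Then, checking where it meets the axes: among the integer gridlines, it crosses the y-axis at y ∈ {-1, 1}; the surface avoids every integer z-axis point in the box.
Finally, fitting integer coefficients to these (and the overall shape) gives p.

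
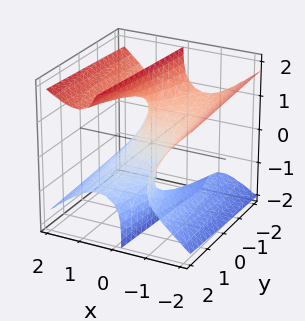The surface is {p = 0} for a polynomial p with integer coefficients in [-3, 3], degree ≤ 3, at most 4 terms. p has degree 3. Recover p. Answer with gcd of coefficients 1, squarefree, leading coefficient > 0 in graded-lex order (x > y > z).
First, degree: a generic line meets the surface in up to 3 points, so deg p = 3.
Next, from the visible intercepts: it crosses the y-axis at the gridline y = 0; it meets the x-axis at x = 0 (among the integer gridlines).
Finally, together with the visible shape, these determine p as stated.

2*x^3 - 3*x*z^2 + y + 2*z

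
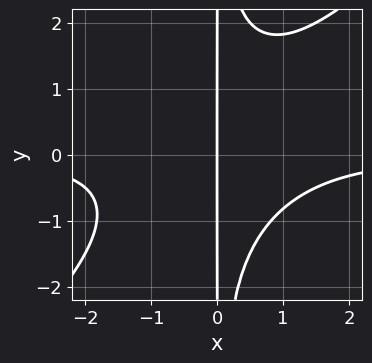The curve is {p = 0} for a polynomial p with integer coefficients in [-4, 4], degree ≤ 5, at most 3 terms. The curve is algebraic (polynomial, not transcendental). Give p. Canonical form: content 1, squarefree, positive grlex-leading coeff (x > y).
2*x^3*y - 2*x^2*y^2 + 3*x

1. Degree: a generic line meets the curve in up to 4 points, so deg p = 4.
2. Reading off the gridlines: every point of the y-axis in the box is on the curve; it crosses the x-axis at the gridline x = 0.
3. Putting this together gives p.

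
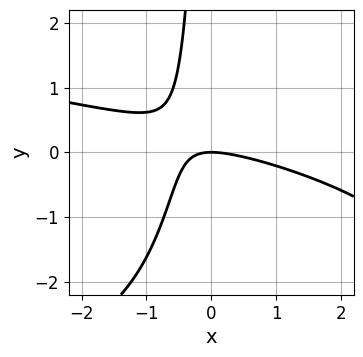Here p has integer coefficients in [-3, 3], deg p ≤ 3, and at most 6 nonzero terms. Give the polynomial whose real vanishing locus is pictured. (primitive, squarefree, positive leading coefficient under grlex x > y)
1. deg p = 3.
2. From the axis intercepts and sections: it meets the x-axis at x = 0 (among the integer gridlines); it meets the y-axis at y = 0 (among the integer gridlines).
3. Assembling these constraints gives the stated polynomial.

x*y^2 + x^2 + 3*x*y + 2*y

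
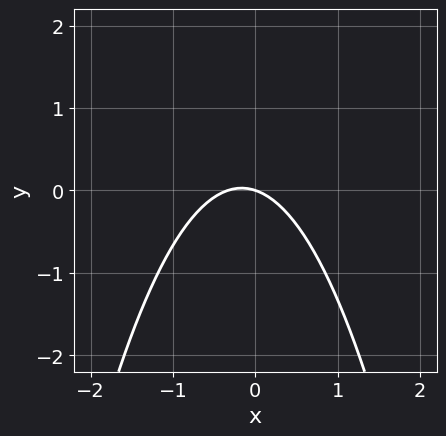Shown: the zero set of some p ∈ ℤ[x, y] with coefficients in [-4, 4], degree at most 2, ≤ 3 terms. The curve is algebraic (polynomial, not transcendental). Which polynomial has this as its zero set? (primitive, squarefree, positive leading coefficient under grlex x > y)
(a) The degree is 2 — the shape is more complex than any degree-1 curve.
(b) From the axis intercepts and sections: it meets the x-axis at x = 0 (among the integer gridlines); one y-axis crossing is at y = 0.
(c) Assembling these constraints gives the stated polynomial.

3*x^2 + x + 3*y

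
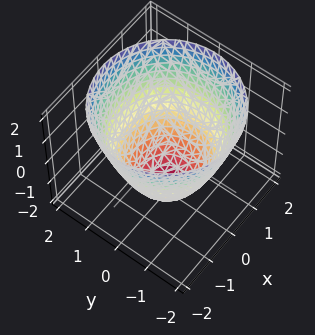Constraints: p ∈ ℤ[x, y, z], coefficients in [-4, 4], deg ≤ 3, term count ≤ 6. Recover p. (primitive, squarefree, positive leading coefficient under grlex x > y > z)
First, the degree is 2 — the shape is more complex than any degree-1 surface.
Next, by symmetry, every cross-section ⟂ z is a circle, so x, y appear only via x² + y².
Then, against the integer gridlines: a circular section at z = 0 has radius between 1 and 2; one z-axis crossing is at z = -2.
Finally, putting this together gives p.

x^2 + y^2 - z - 2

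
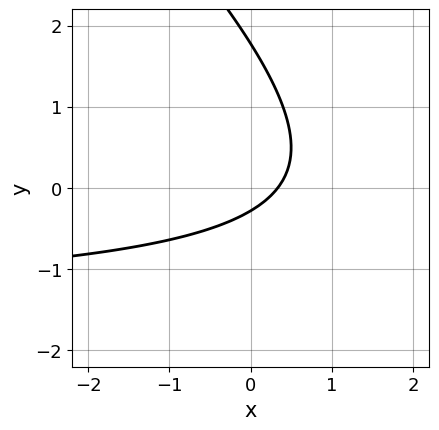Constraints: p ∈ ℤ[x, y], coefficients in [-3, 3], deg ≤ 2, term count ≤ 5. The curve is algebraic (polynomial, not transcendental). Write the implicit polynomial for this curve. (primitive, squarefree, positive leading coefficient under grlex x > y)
2*x*y + 2*y^2 + 3*x - 3*y - 1

First, degree: no degree-1 curve has this shape, so deg p = 2.
Finally, solving for integer coefficients yields p as stated.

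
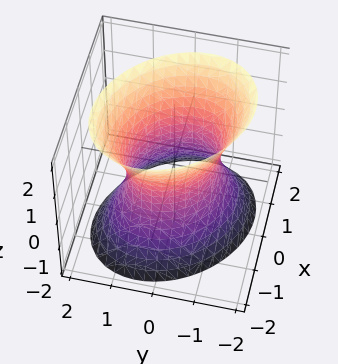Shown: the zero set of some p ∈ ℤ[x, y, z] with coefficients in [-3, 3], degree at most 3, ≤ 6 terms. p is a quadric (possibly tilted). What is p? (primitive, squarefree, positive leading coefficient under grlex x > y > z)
2*x^2 + x*y + 2*y^2 - z^2 - 2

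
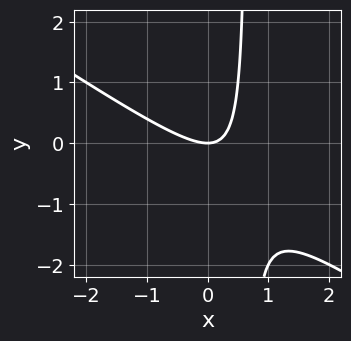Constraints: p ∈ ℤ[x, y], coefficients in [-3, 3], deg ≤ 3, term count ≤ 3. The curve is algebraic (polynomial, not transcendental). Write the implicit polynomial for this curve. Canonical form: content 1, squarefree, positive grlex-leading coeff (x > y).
2*x^2 + 3*x*y - 2*y

First, deg p = 2. The shape is more complex than any degree-1 curve.
Then, against the integer gridlines: it crosses the x-axis at the gridline x = 0; it meets the y-axis at y = 0 (among the integer gridlines).
Finally, solving for integer coefficients yields p as stated.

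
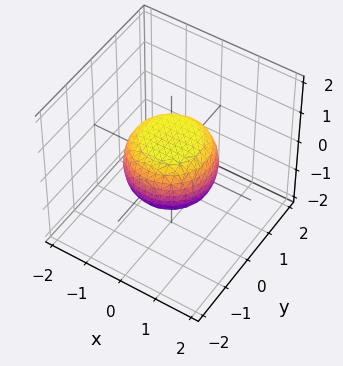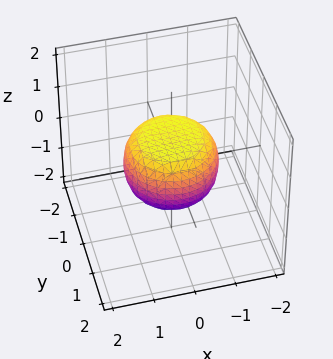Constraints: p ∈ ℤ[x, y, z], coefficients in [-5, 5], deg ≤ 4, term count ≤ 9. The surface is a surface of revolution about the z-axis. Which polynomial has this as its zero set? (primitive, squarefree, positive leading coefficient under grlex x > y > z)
2*x^4 + 4*x^2*y^2 + 2*y^4 - x^2 - y^2 + 3*z^2 - 2

First, degree: a generic line meets the surface in up to 4 points, so deg p = 4.
Next, by symmetry, the surface is invariant under rotation about z: p = q(x² + y², z).
Then, observable constraints: a circular section at z = 0 has radius between 1 and 2.
Finally, solving for integer coefficients yields p as stated.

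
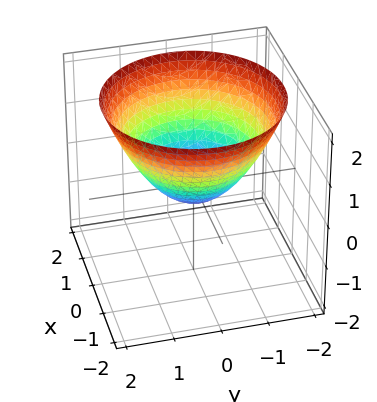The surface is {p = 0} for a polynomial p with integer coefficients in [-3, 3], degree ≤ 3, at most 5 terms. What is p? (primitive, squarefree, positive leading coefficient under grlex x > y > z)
2*x^2 + 2*y^2 - 3*z - 1

First, the degree is 2 — the shape is more complex than any degree-1 surface.
Then, by symmetry, the z-axis is an axis of rotation, so x and y enter only as x² + y².
Next, reading off the gridlines: a circular section at z = 0 has radius between 0 and 1.
Finally, together with the visible shape, these determine p as stated.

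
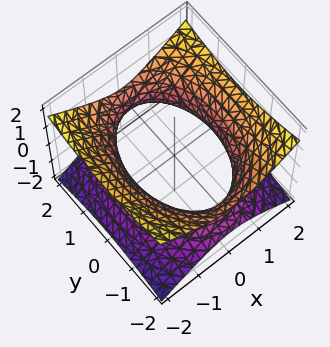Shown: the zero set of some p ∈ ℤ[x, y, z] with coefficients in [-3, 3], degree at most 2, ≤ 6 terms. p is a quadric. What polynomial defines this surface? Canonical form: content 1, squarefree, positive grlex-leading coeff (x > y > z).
First, degree: one connected sheet with a waist; a quadric, so deg p = 2.
Next, symmetries: the x ↦ −x reflection is a symmetry, so x appears only in even powers; the z ↦ −z reflection is a symmetry, so z appears only in even powers; it's symmetric under y → −y, forcing even powers of y.
Then, observable constraints: it misses every integer gridline on the z-axis.
Finally, the integer polynomial consistent with all of this is the stated p.

2*x^2 + y^2 - 3*z^2 - 3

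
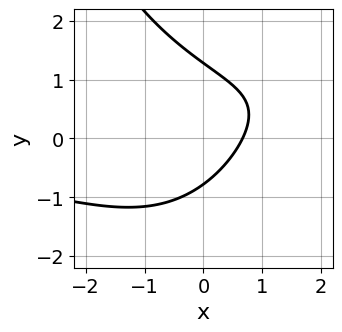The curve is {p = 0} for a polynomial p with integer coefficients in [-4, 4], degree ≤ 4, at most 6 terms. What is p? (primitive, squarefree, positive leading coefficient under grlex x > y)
deg p = 3. No degree-2 curve has this shape.
Solving for integer coefficients yields p as stated.

x^2*y - 2*y^2 - 3*x + y + 2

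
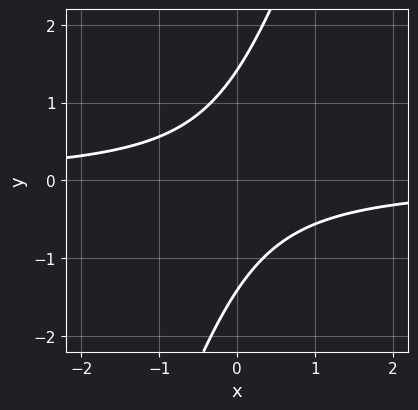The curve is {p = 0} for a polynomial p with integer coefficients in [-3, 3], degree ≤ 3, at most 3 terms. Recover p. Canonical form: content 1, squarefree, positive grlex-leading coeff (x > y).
3*x*y - y^2 + 2

1. deg p = 2.
2. Against the integer gridlines: it misses every integer gridline on the x-axis.
3. Solving for integer coefficients yields p as stated.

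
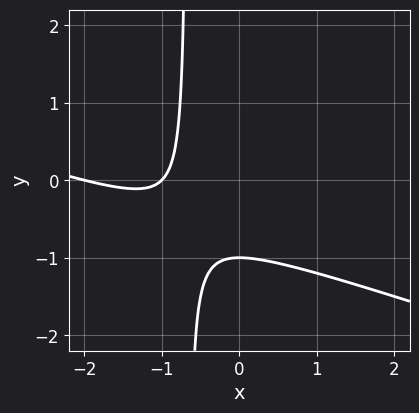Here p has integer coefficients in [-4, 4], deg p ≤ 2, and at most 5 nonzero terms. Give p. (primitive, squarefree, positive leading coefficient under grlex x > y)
x^2 + 3*x*y + 3*x + 2*y + 2

First, the degree is 2 — no degree-1 curve has this shape.
Next, from the axis intercepts and sections: the x-axis gridline crossings are at x ∈ {-2, -1}; it meets the y-axis at y = -1 (among the integer gridlines).
Finally, the integer polynomial consistent with all of this is the stated p.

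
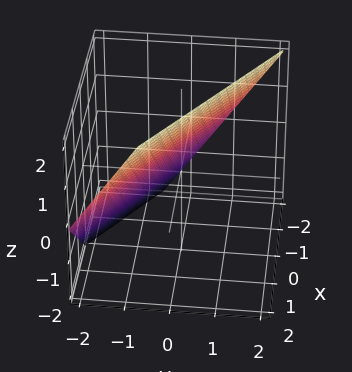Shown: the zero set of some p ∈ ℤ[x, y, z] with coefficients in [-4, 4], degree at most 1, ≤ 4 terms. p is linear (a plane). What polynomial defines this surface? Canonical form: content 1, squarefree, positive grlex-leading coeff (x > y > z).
2*x + 3*y - 2*z + 2

(a) Degree: every cross-section is a straight line — this is a plane, so deg p = 1.
(b) Reading off the gridlines: it crosses the z-axis at the gridline z = 1; one x-axis crossing is at x = -1.
(c) Putting this together gives p.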